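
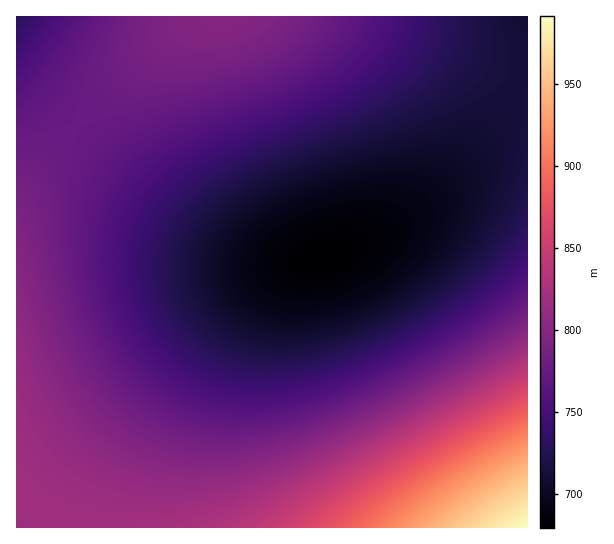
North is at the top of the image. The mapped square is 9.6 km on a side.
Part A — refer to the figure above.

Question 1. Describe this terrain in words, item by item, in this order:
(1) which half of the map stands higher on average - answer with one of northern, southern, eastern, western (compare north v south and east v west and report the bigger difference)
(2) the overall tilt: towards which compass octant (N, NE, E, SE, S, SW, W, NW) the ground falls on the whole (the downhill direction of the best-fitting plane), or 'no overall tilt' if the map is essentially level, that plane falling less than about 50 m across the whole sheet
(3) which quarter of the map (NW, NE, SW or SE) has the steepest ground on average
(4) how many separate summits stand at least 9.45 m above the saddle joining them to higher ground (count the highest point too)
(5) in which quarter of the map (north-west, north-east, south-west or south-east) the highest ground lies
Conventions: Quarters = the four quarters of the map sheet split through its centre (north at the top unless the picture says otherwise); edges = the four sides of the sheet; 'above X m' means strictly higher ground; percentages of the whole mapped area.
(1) Taken as a whole, the southern half is higher than the northern.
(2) The general tilt is down to the north (the land rises towards the south).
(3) Slopes are steepest in the south-east quarter.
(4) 2 summits rise at least 9.45 m above their surroundings.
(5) Look to the south-east quarter for the highest ground.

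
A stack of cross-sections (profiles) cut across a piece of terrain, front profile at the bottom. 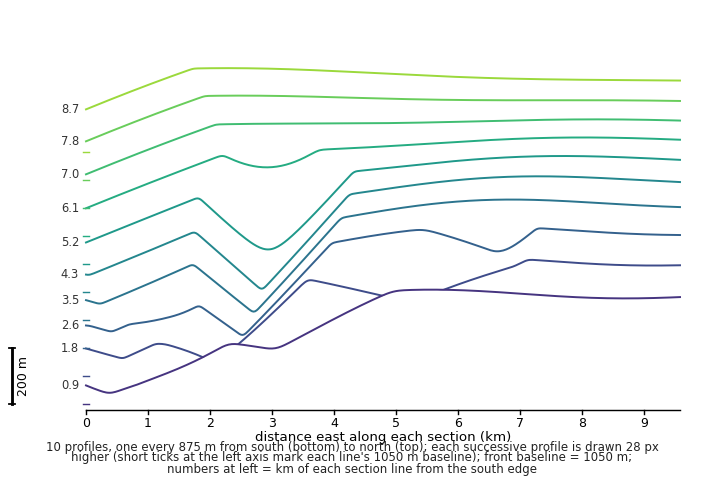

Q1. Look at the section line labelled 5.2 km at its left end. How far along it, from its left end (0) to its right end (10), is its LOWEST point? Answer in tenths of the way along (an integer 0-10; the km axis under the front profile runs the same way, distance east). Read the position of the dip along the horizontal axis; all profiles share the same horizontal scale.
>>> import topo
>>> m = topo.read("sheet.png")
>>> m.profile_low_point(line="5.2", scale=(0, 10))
3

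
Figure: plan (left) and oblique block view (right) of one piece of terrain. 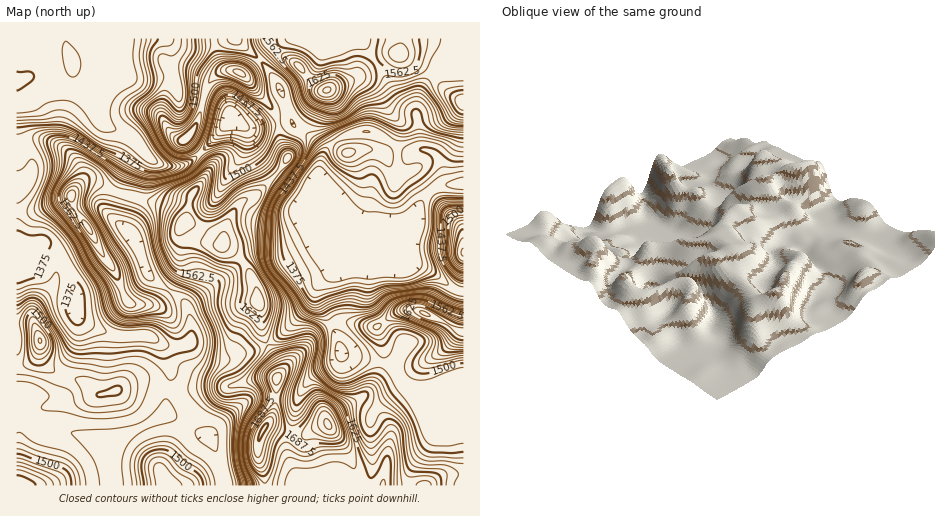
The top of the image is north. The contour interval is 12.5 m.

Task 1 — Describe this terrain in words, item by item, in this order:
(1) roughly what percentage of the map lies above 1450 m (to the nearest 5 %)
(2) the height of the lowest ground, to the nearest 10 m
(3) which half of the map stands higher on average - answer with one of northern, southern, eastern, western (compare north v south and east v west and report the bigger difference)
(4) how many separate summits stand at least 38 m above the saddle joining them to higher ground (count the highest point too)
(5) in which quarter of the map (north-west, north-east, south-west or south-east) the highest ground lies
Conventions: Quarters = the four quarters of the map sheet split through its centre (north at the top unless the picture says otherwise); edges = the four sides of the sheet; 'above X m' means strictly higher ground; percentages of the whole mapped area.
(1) Ground above 1450 m makes up about 65 % of the sheet.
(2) The lowest point is down at roughly 1310 m.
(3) Taken as a whole, the southern half is higher than the northern.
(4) There are 12 summits with 38 m or more of prominence.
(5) The highest point lies in the south-east quarter of the map.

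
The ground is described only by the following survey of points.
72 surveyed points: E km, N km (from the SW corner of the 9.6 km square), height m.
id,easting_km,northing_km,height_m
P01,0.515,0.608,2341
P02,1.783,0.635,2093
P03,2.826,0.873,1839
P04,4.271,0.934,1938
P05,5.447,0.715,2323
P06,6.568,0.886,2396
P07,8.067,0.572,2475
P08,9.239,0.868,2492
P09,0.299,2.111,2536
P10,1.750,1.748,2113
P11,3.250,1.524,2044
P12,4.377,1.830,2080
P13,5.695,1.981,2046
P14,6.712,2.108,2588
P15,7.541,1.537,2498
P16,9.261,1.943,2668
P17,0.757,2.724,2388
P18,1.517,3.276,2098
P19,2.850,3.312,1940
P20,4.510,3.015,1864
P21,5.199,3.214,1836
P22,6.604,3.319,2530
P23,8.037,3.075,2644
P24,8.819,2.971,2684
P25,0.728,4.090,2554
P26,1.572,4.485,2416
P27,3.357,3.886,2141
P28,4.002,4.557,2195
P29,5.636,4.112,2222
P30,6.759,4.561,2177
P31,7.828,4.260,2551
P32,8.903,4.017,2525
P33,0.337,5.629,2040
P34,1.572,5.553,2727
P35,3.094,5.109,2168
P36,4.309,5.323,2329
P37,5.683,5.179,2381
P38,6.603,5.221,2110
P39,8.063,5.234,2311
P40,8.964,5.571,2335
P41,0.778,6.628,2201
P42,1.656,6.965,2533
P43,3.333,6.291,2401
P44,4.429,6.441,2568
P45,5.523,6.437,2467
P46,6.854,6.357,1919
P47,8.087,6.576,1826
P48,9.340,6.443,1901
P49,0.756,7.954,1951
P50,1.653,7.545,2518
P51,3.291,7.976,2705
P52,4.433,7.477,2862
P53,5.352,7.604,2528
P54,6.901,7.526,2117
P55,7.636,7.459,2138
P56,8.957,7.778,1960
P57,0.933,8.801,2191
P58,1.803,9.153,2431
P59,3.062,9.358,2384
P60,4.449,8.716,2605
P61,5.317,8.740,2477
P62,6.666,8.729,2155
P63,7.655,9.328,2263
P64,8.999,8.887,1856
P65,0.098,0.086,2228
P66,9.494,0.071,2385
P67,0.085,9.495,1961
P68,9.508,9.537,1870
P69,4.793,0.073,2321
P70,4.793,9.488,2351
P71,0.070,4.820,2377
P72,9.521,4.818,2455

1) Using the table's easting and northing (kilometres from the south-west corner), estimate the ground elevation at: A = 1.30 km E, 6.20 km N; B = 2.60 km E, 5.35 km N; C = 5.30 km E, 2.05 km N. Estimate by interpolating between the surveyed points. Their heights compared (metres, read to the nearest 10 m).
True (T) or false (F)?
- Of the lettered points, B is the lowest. F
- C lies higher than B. F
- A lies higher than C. T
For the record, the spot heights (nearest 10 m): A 2450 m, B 2310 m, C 1950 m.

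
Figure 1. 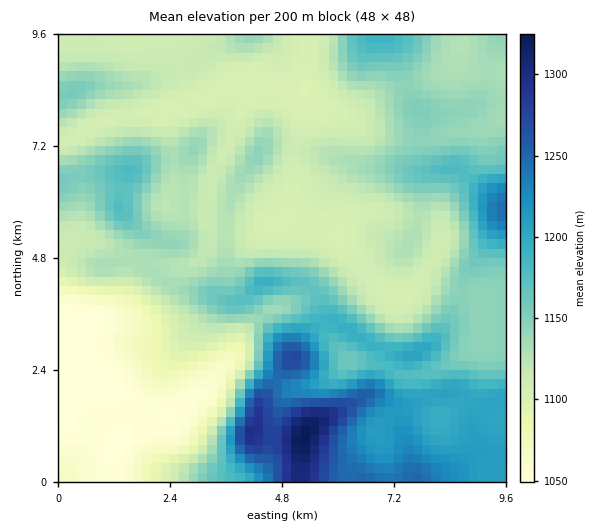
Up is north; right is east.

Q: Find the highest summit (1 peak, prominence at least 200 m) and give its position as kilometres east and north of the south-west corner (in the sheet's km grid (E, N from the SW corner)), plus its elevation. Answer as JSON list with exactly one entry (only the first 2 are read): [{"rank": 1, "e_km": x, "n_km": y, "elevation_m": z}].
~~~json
[{"rank": 1, "e_km": 5.26, "n_km": 0.99, "elevation_m": 1326}]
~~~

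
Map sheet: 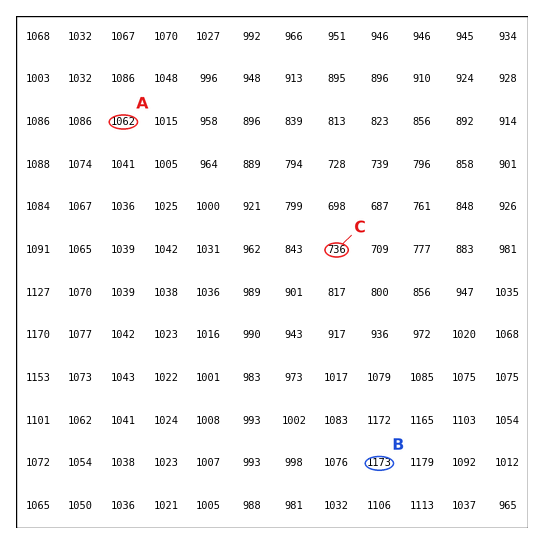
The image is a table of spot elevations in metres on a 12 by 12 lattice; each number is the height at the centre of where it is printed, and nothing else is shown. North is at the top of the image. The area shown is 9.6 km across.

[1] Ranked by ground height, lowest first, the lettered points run C A B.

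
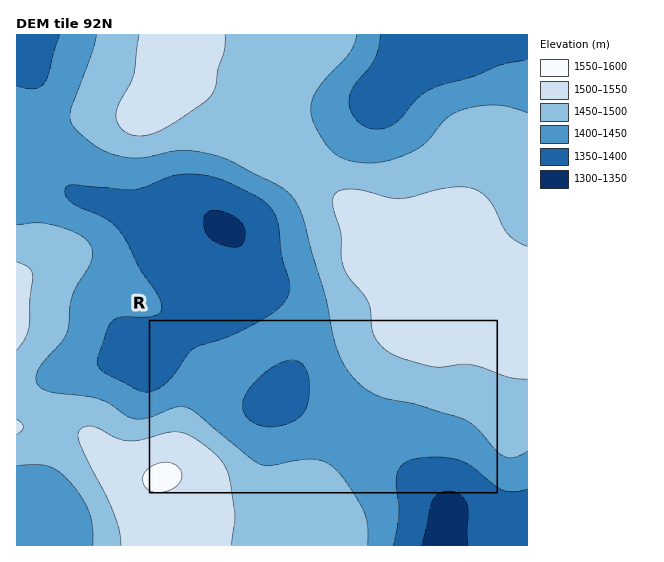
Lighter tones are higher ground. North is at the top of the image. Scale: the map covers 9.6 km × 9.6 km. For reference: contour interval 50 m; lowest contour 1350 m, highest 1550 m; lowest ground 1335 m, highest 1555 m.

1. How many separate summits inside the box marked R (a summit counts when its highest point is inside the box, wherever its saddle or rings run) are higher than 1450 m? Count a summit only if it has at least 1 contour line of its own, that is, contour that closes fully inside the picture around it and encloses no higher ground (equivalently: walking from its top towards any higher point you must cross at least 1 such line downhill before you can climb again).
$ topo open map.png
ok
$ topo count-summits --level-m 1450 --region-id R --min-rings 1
1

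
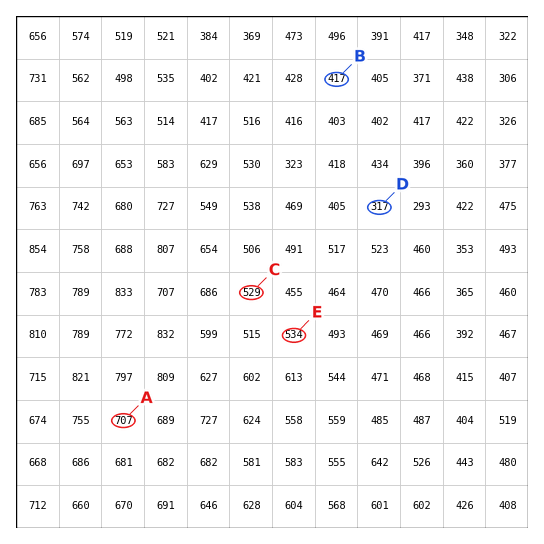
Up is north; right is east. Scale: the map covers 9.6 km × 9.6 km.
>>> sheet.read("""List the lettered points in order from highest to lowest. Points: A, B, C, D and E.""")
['A', 'E', 'C', 'B', 'D']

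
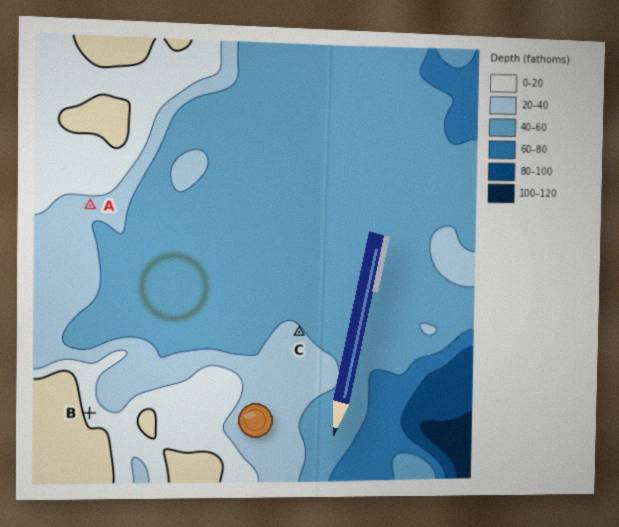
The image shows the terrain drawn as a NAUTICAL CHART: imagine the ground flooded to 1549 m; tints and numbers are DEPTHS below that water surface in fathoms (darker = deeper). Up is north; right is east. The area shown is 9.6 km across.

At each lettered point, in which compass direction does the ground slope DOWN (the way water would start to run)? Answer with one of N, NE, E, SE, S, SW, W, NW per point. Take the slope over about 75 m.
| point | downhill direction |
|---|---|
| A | S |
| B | NE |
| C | NE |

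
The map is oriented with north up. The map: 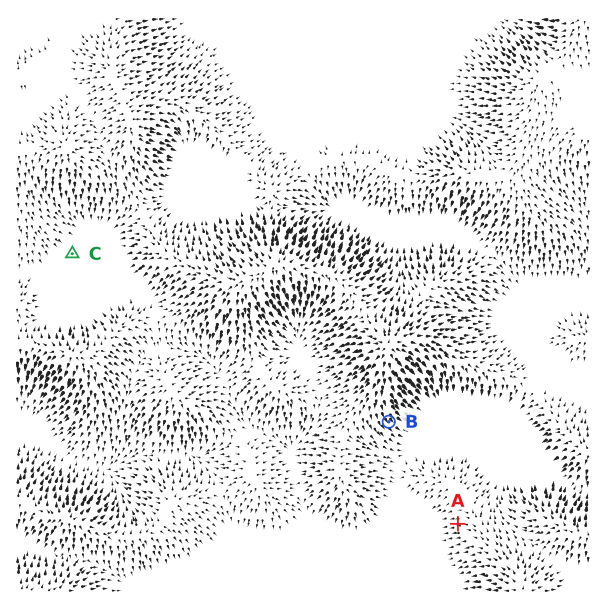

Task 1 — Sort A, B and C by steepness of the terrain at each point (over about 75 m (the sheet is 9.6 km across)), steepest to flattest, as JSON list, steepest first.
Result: ["B", "A", "C"]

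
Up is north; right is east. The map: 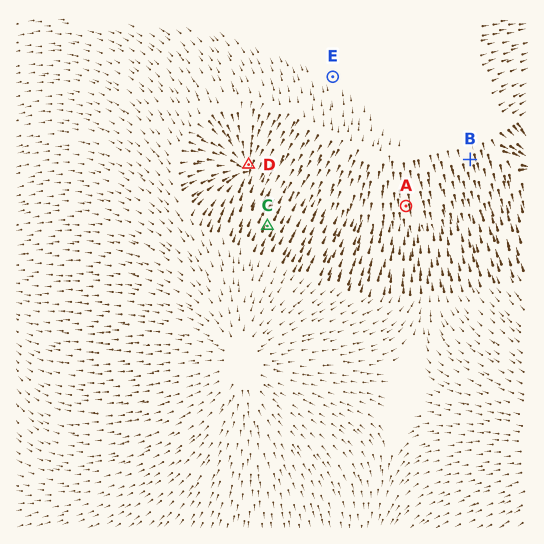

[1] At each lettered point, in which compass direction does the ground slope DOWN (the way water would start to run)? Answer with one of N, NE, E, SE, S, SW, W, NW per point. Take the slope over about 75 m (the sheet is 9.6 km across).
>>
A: S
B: S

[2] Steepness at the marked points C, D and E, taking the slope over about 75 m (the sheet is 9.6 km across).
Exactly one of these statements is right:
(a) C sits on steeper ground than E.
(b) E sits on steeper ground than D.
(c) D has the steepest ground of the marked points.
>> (a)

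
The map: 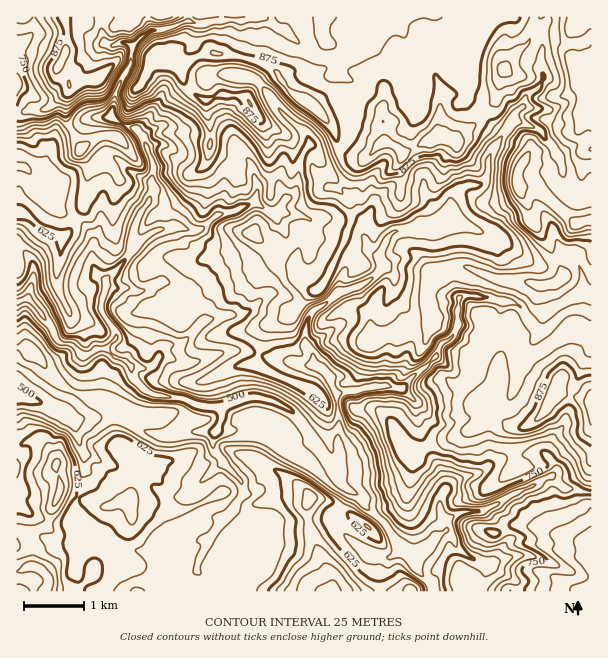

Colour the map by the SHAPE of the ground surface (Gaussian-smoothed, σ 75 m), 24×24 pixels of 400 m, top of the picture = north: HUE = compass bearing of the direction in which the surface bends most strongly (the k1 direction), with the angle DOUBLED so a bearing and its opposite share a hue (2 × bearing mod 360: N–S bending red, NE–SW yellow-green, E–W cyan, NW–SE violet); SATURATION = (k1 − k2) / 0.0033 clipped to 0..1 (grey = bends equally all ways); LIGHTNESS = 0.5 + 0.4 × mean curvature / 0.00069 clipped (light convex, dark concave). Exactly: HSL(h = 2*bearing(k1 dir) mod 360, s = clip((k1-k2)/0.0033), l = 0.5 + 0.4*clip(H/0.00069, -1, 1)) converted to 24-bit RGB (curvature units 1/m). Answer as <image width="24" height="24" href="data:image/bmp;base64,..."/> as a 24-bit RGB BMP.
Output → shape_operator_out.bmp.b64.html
<image width="24" height="24" href="data:image/bmp;base64,Qk32BgAAAAAAADYAAAAoAAAAGAAAABgAAAABABgAAAAAAMAGAAATCwAAEwsAAAAAAAAAAAAAhnSav86jVUVymYd4aXVoeoZ3d4R5fW2GgnJwcYN8UnSEsaC1ppupusy/alyacoWs3qG2Rydmv8exTmyKvXC1kKW7hqCsk1xatLNxnW1kS09xnH2FnHttan54hoV4YHKAnIuSgYWEXm1xVmxTr8GRkHNiTzE0TYs9TzAnYI6Hnz49XUsrJlQqiHczk3tKjaKdioavpploVVFobFNRq52MYYJzcX1uhohxVoJ/m4mQb3B3WlpxqcOIUzFKz+zmcBZor7uKL1pRb2DH3dzvg3HIk7C0i5ygipKZXkBa59DALkVanaG0jaOdmY+jcHuPm3+gcJJdT4WRlGuTcXCetNSqh8nXUhQ5pVR+ytS0LTBap7AiJC0GKG4ksqO4hIybiIqhclN+0NetPWKNh3B/mI2Jim9vfoFxTnFfp8S3WiVVbpBpv+PZyrt0LBQfUjhkr6aQ2MqzKDE8LF0z6czk2GTUDi4JTD8ghU8xU4Jy6u3eOit1kWZiiJt6nLTBuKjOsLvKSx5kyuHmn9PIZ0YycEFJYlFsRjpNsK6IztS/lkqegKKVQnNMjZhfu32gRjBimbKEoLTEttu/TB1XirSvs8qTUjcsQkstoo5GJlNgfXZFcFFJgpl5cjY9Wy5RSGBgv9+9Zn2clnawy7PKjHait4PCuHZrLVtcwqSmlIxJOx8ZYEtBa5hdfricprLSrpzPijIkKlIWjrFzol5YLREYv9KkIULd2eTy3u3tWjVzfUpJoKGFip+CXX+DypnCkGi8XKx0YUpGjrWbh7LBia6ddJ1dTBMnuiAxyL/ovKbJTkwmc1gxwOXo0u3kRBE1JCkKKCMLURBKudLZgqWPl4iBX3aDVWRv5c/NW5+zgqqvvODVKjBMvrt1QBktS49Fgo1XZWs8s1t+upzSg8awbnZCJA8WcklEvrGedpamOcMwBywVt5CGg4l/j5B1VXh4sL6PU01z0+XZLQkluXQxOJtPizNumZNqV3dPYp+zmoG5pmKnpHh1aqNWOymAmLzJ39vlmY+4lYO3HeLQKZ2GoZOGlpCFVnV2f4RliGltslY/NAwr3e/cQhpvzdvlmZa0oKu0VWCOXmw/UG4+tpCz58zSCE9LpIvOm7N/ZWl8kWuN49/QDx5JxtvOrnGVejtLVXlTdnhhCSUq4fDXYIpaJzhhl3xWgoxPgm5nf2lwgHWPp5SiRmxRnmdY9NfmBywPPnUhq22znXF7uJuAIB1VaVkfoz15psPLtJSxXnp/SCqU6uvDUW9aZTVSL5GD0bnLfYObiIWdcXaCj4+Af3GRjq6ch2SHu3/JjMu7Hxk7f6aLu7PQu73ZpsLTaVqmfEJLtLN3llSOcj9hn9GksoefS058NKyASog/l4eph2KboWiOs5OIj7yummWNXmV0s52RjVlVNXVsd6t8YmRQf31UWkM9Mh4hrqJEmTs8Xms6pNXVaHyStm6AWISStq9aPFWpYkkwf4E3Hn01gsVtj0FTkF1XaVRAk4RYT1x5vm+FPmwzR2lFbU1UgU5cV0V+2+3VNUuT19jum4lyZ1hrr4iDdGCIzr6zFCc0gj5Ko7qGcWiiN4lBwYNNKjVQ0rW+g7K2f1Jua5ZVkJjCnlNhMmBWZVKi0ZK0lcmzfKakb2JSgGNQcU9hf4k8b5+NunhdDQ9YttbP4snWWZaUi1KaqLFSQ2F9ebJ4qkpvv3l5yJBjTWUwmGdNaIVNEDtA5ujPoph3U0hwmnxnZ4dTJjBD6+/ccEKq1/TjHQcsg6pfqItiqsZ9MhowyNCZWa2VHxAjmdKXwJW9jr7P0qfklZ3T3+fsHTlFO4Zv7uLdTyBIi7CB16bEMGpJOJkfLV4Zcw8DFDQken1LfHpCiEw1T3Kd1/ToRRAwWMqDdbiiWGN0usGaNkhSvbOQmm+Xxo2rCygepDAvhIi2spmhwHSM0n642py4Sbw/flD/Qay0X1mWyenitane1/TvKwgirOjdwODcdF98XXN5sqiFWFBjpbF5UlRnpnCDuHBtEz4yamG0nqiBNDJrzOHQjqXF89jpACgz+NPaabvGZX1IPEEbJhoNcLTekMGrg2Bpe2p9d4OMno6Bb2d3g597Z1tufluP39TPQWiYWjo7q7mZQG1zu6KDs7eGNF8oHgAz5fPXuq7Mln7A3N3toLPTdJ+FeltdfVtXbINubXltjIJ9fnWIkJODa254WIiQwKCbfVGOY6WdmJpqVnuLf59Ysp97fUya6MfgAjEFMF0JQj0SamUoaWY4glVQfFdlkJmLhHyEdXt8dn9zfIhyhHh0f3eAV3JodHlUqWRuWGCInqeC"/>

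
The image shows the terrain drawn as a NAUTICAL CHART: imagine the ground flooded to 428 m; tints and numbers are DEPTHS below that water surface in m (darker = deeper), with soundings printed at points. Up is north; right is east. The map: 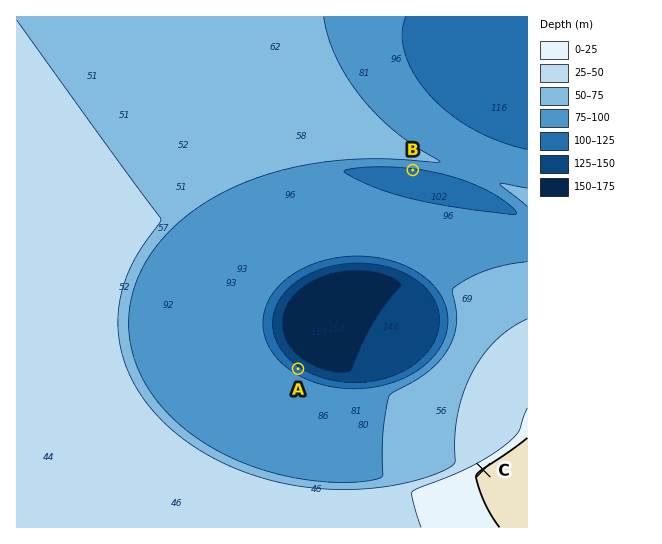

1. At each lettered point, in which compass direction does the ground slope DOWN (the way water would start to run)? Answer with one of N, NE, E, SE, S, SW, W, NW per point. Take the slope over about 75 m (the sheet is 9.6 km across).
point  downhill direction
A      NE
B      S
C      NW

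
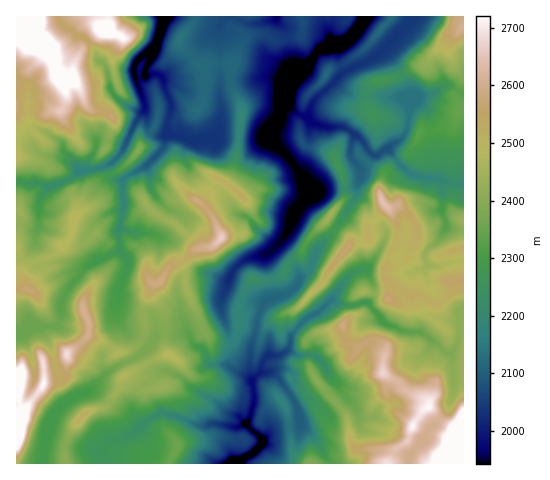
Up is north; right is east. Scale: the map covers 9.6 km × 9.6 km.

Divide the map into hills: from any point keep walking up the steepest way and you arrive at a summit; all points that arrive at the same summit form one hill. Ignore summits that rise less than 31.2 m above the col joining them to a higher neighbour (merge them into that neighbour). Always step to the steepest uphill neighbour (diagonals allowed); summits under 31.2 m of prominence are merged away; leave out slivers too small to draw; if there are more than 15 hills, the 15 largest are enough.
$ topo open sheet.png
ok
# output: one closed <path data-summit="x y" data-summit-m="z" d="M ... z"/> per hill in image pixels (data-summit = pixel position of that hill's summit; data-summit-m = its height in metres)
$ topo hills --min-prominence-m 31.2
<path data-summit="463 430" data-summit-m="2914" d="M277 16l-111 0-10 30-17 12-5 9 0 7 12 32-2 5 4 16 11 8 9-1 13 2 9 5 21-4 8-7 2-15-1-33 3-3 51-1 8 4-1 34-9 14-3 9 25 26 3 0 9-15 5-27-5-7-12-4-3-4 0-17 9-17-6-3-5-16-2-22-10-12z"/><path data-summit="33 22" data-summit-m="2855" d="M59 16l-43 1 0 164 10 3 13-1 13 3 19-8 7-7 14-1 16-5 14-13 13-29 7-10-20-11-9-8-7-27-8-7-5-13-8-9-10-3-4-5-5-2-6-6z"/><path data-summit="463 26" data-summit-m="2608" d="M463 16l-51 0-3 6-23 25-1 3 11 13 10 18 3 10 0 11-5-4-51-4-11-4-8-8-22 21-4 12 2 7 10 4 22 1 6 2 13 10 11 16 4 1 12-7 11 15 13 11 27 3 3 4 21 1z"/><path data-summit="221 238" data-summit-m="2668" d="M168 134l-3 3-2 11-19 20-17 8-5 5 2 23-4 24 10 4 21 1 23 11 13 24 24 6-17 3-8-1-8 4-1 13 4 18 9 25 2-3 11-1 20-12-2-22 13-29 9-8 21-6 13-10-18-13-13-15-8-3-21-26-15-9-12-11-6-13 5-15-8-4z"/><path data-summit="84 414" data-summit-m="2526" d="M169 372l-9 1-20 16-7 22 8 15 20-13 17 3 21 10 15-3 25 4 7-3-8-8-13-4-10-11-25-13-10-12z"/><path data-summit="383 202" data-summit-m="2650" d="M388 149l-12 7-8-5-12 11 4 6 0 12-3 8 2 7 7 6 6 16 14 12 0 9-7 14 18 7 9 14 6 0 12-4 4-4-4-9 2-4 11-10 9-15-4-13 2-15-2-6 1-11-4-4-11 0-18-4-11-10z"/><path data-summit="241 195" data-summit-m="2534" d="M269 136l-5 2-43 0-8-2-18 5-6-1-5 15 6 13 7 8 20 12 21 26 8 3 13 15 18 13 10-11 9-24 8-10 0-14-2-10-8-12-22-21z"/><path data-summit="348 248" data-summit-m="2570" d="M357 189l0 6-14 23-26 32-7 20-10 9-3 6-7 7-23 8-5 5-11 42 1 34 9-10 2-10 6-5 10 0 5-3 6-9 1-9 9-10 8-8 12-6 31-37 6-4 10-1 17-25 3-10-1-5-14-12-6-16-7-6z"/><path data-summit="67 354" data-summit-m="2690" d="M120 250l-32 16-23 28-3 8 0 13-5 11-17 1 12 22 10 37 7 13 20-9 17-16-5-14 15-23-1-11 3-8 1-28 9-24 0-6z"/><path data-summit="29 291" data-summit-m="2578" d="M22 182l-6 0 0 151 2 1 6-1 9-7 23 0 6-11 1-16 8-14 10-12-22-11-18 5-6-4-3-13 7-22 0-27 4-8 6-6-10-4-13 1z"/><path data-summit="160 281" data-summit-m="2592" d="M122 228l-3 1 1 21 8 10 0 6-9 24 0 32 8 10 11 5 12 9 9-12 19 2 10-3-11-40 1-13 8-4 8 1 17-3-24-6-13-24-23-11-21-1z"/><path data-summit="75 217" data-summit-m="2495" d="M108 165l-16 5-14 1-7 7-22 8-6 7-4 8 0 27-7 22 3 13 4 4 20-5 9 4 5 4 9 2 16-12-6-7-7-15 6-10 10-10 9-6 12-2 2-6-2-23-12-5z"/><path data-summit="428 406" data-summit-m="2716" d="M432 340l-3 9-13 13-8 15-16 14 2 11-15 6-5 9-15 1 0 7 3 4 20 6 3 12 4 4 21 4 39-48 5-15-2-36-1-3-5 0z"/><path data-summit="178 446" data-summit-m="2357" d="M164 413l-14 5-21 18-23 6-7 9 5 11 1 2 132 0 5-5-4-25 0-7-24-4-15 3-21-10z"/><path data-summit="17 434" data-summit-m="2813" d="M223 316l-1 4-1-1-18 13-11 1-2 4 5 9 9 4 5 14 18 1 24 15 0-30-15-7-6-7z"/>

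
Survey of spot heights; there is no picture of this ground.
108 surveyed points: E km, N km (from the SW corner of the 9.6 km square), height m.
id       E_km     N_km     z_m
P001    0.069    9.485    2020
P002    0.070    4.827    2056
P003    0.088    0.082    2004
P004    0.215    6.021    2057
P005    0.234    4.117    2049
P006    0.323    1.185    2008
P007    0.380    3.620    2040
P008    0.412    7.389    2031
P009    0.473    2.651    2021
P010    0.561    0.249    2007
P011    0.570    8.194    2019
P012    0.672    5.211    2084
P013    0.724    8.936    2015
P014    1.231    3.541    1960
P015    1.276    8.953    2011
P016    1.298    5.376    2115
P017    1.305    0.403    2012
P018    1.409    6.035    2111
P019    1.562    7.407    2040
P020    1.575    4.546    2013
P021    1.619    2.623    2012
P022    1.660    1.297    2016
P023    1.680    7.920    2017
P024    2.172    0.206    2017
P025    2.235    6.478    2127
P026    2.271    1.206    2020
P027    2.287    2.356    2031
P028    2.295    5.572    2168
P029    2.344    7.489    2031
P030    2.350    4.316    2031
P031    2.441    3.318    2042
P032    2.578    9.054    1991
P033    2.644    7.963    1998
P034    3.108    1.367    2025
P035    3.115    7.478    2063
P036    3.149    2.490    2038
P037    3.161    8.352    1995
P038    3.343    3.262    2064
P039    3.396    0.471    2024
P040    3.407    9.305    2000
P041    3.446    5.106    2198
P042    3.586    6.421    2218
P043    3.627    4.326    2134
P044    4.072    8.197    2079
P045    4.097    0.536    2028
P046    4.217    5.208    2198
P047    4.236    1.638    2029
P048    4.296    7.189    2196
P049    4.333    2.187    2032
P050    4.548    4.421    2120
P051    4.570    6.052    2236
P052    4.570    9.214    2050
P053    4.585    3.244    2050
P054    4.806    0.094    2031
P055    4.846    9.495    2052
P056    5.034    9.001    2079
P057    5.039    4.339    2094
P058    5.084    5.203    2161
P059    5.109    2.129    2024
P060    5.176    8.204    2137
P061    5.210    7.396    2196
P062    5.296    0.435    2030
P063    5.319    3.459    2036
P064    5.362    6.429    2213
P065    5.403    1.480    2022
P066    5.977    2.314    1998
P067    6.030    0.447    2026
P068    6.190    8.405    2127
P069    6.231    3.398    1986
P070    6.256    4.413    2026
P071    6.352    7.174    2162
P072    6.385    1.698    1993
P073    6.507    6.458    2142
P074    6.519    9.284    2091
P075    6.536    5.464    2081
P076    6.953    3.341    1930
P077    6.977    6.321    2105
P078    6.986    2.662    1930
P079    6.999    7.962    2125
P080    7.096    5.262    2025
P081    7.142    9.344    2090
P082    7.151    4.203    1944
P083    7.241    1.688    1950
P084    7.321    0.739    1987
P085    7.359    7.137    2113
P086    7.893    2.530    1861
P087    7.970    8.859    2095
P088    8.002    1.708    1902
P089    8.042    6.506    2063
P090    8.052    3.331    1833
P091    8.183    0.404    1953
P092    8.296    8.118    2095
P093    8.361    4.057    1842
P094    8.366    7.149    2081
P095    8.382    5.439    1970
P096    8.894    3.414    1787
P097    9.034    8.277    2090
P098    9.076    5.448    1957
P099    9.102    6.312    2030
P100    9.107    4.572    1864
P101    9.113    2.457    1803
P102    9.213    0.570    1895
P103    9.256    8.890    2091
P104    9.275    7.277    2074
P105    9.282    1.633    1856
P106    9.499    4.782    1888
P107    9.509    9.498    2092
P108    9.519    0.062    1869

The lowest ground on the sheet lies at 1780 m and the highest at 2245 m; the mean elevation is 2040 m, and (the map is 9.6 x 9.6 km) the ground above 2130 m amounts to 13.6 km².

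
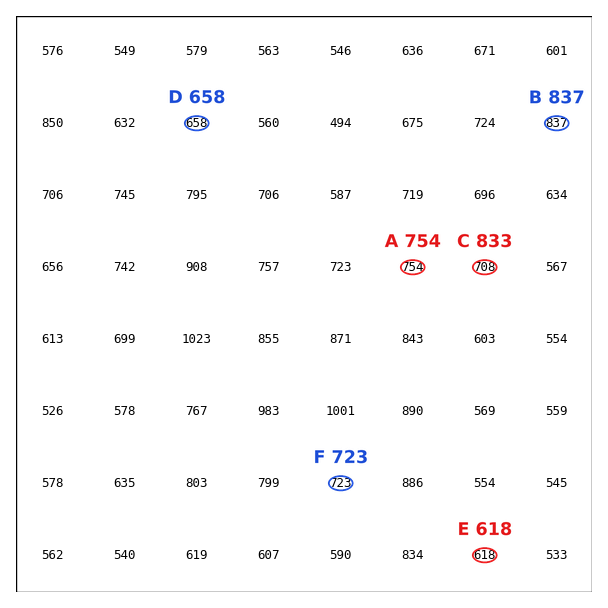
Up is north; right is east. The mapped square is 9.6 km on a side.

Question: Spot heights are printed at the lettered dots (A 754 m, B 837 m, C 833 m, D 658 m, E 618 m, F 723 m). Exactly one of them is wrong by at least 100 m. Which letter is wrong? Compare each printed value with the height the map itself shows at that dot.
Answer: C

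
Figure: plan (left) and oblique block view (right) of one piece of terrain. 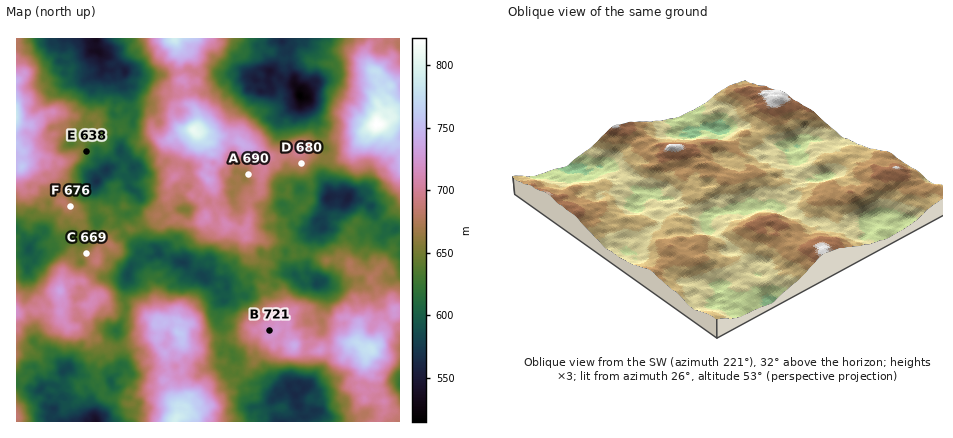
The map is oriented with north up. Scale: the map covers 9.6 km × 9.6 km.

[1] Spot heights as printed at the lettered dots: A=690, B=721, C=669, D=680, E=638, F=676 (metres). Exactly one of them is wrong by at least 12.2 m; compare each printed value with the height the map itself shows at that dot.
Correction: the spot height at A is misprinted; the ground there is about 675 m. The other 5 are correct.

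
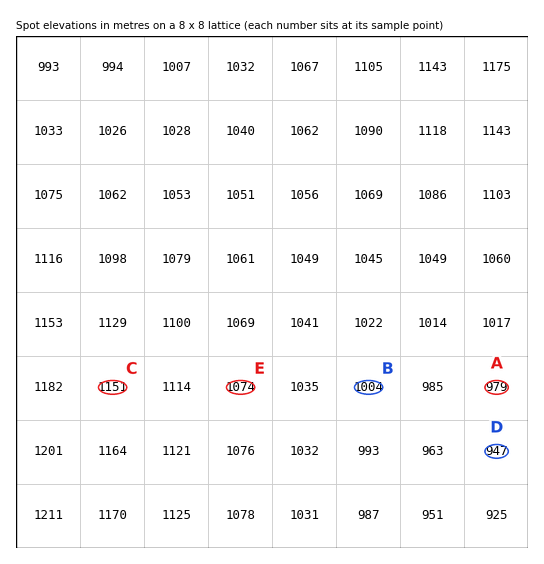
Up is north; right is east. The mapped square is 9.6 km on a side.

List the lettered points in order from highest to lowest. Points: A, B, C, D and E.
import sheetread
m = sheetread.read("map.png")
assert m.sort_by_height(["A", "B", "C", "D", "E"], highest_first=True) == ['C', 'E', 'B', 'A', 'D']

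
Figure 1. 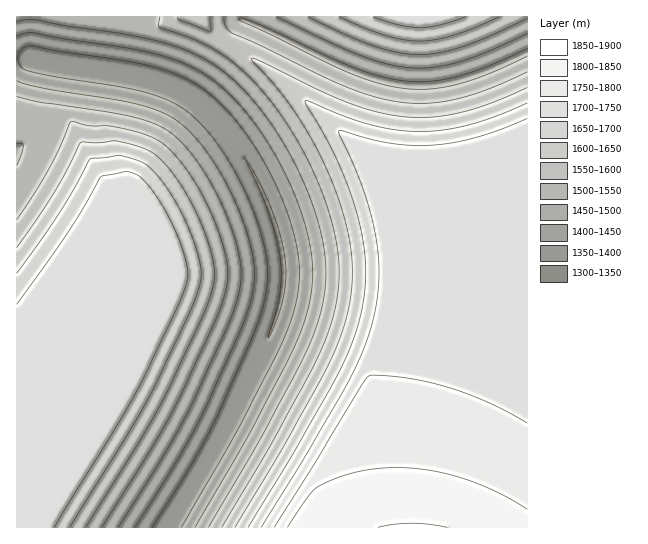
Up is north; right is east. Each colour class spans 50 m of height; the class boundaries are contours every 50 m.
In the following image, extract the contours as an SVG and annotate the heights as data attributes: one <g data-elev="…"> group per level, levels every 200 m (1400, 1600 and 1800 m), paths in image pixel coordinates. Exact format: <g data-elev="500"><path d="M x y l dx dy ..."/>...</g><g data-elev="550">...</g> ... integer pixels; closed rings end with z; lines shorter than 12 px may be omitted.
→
<g data-elev="1400"><path d="M152 527l33-52 23-41 48-107 8-24 3-21 0-20-4-23-13-36-17-36-21-30-22-23-20-13-27-9-26-6-66-10-25-6-6-4-2-8 3-8 6-4 6 0 113 19 29 9 24 12 26 23 26 32 22 38 17 42 7 28 2 24-2 25-7 25-13 31-37 71-59 102"/></g><g data-elev="1600"><path d="M86 527l69-113 44-89 9-23 5-17 2-14-3-16-8-24-10-24-13-22-14-18-10-11-8-5-16-6-19-4-16 2-16-1-2 1-26 50-37 55"/><path d="M527 87l-36 16-30 9-30 5-28 0-26-5-30-10-30-13-55-27-11-4 27 31 16 21 16 27 15 29 13 31 8 29 5 27 1 25-1 20-5 20-6 20-9 21-46 86-50 82"/><path d="M177 17l4 3 29 11 1-1-1-13"/><path d="M308 17l39 18 27 11 24 6 21 3 20-2 24-7 27-10 37-18"/></g><g data-elev="1800"><path d="M527 509l-36-20-36-13-37-7-36-1-33 6-31 13-11 11-20 29"/></g>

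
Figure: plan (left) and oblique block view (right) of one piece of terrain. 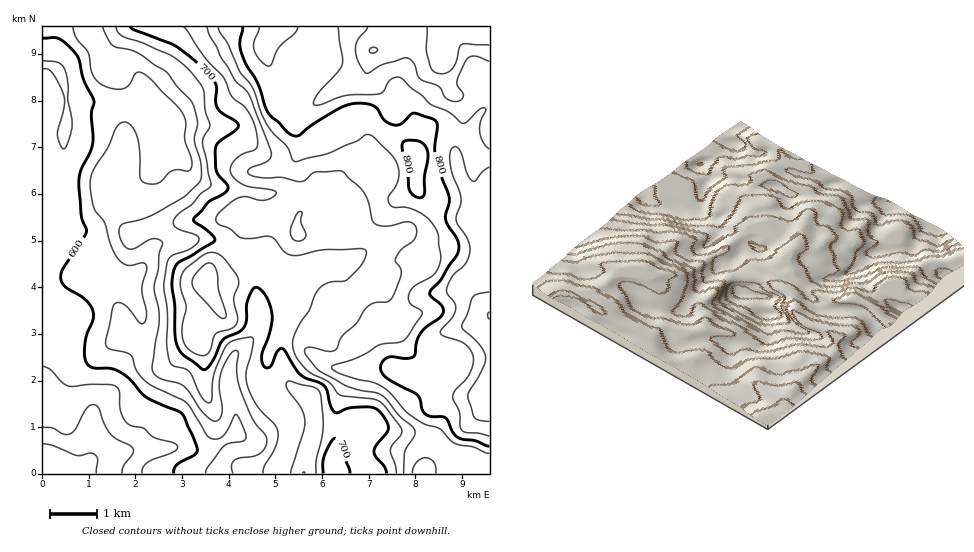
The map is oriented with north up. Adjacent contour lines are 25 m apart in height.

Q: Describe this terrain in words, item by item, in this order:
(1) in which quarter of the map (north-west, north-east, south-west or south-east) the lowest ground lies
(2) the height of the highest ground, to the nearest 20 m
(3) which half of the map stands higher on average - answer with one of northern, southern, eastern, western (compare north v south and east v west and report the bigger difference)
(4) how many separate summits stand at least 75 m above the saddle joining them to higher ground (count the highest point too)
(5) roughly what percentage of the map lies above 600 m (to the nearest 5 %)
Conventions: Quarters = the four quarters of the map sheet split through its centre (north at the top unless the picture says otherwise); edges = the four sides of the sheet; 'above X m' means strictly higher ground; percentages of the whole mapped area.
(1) Look to the south-west quarter for the lowest ground.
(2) The highest ground is at about 900 m.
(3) On average the eastern half of the map is the higher ground.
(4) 1 summit rises at least 75 m above its surroundings.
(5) About 85 % of the map lies above 600 m.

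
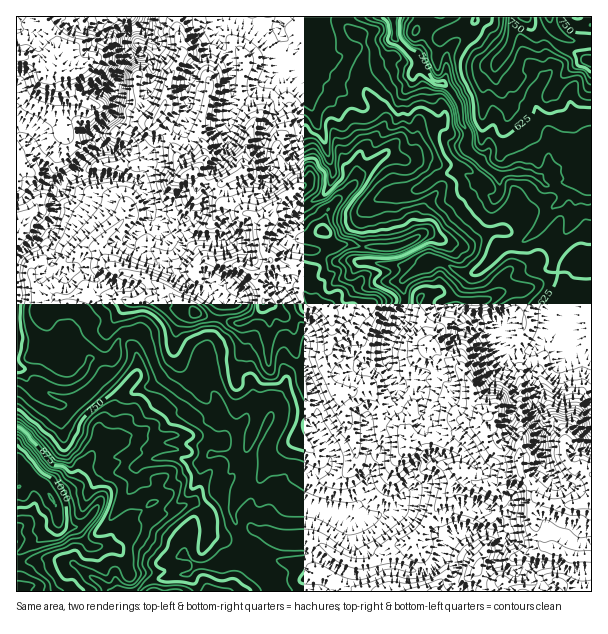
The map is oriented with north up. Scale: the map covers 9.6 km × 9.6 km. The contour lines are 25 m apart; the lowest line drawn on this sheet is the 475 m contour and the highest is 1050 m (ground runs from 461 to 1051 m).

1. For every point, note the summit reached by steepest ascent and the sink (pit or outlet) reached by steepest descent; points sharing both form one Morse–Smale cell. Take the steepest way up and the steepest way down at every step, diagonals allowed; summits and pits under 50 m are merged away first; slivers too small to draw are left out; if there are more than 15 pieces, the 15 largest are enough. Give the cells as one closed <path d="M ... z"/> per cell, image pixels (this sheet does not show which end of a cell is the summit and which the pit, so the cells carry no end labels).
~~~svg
<path d="M567 193l-3 0-2 7-12 10-16 24-12 8-19 4-27 26-14 0-19-10-8 0-6 6-10 2-9 4-7 7 1 22-18 41 4 27 7 16 0 8-6 12-7 7-10 1-7 5 3 57-10 26-7 7-9 6-6 0-8-5-33-9-23-11 9-12 10-9 13 0 8 4 10-2 6-7 1-7-13-27-7-5-9-5-21-5-9 0-2 3-14 25-6 18-4 3 0 17-12 24 0 12 12 30 0 9 20 21 6 14 320-1 0-234-17-5-4-5-3-9 0-23 4-18-8-9-2-10-9-11 6-24 15-27 3-18z"/><path d="M395 37l-5 3-9 0-17 5 2 8-5 13 0 12 6 15 17 20 1 10-24 29-5 15-1 16-29 29-2 18 12 16-7 4-5 5-4 8-9 8-11-5-19-1-9-5-17 14-4 0-17-9-21-5-10 0-7 6 16 16-4 12 12 8-4 27-10 19 0 36 11 15 0 9-5 5 0 3 13 5 9 7 3 0 6-6 9 0 14 5 6-11 30 5 13 7 15 24 1 9-3 7-8 6-27-4-10 9-9 12 23 11 24 6 17 8 6 0 16-13 10-26-3-57 7-5 10-1 7-7 6-12 0-8-7-16-4-27 18-41-1-22 7-7 9-4 10-2 6-6 8 0 19 10 14 0 24-24-4-9-4-20 0-12 4-9-8-4-12-11 0-4 6-8 2-6-18-18 2-16-6-9-2-17-3-6-13-15-10-2-16-16-2-7z"/><path d="M66 296l-9 0-11 10 0 17 8 25 12 14 14 24 23 22 1 6-6 15 2 12-9 15-11 11-6 16-21 15-14-16-9-4-10-14-4 0 0 99 5 1 18-5 30 3 30 20 11 10 160 0 1-5-5-9-22-24 2-6-12-30 0-12 12-24 0-17 4-3 6-18 9-16-13-6-9 0-6 6-3 0-9-7-12-5-3-4-28-18-22-19-15-36-8-7-12 2-7 7-3 13-4 4-21 2-22-30z"/><path d="M282 36l-4 20 0 15-3 5-18 9-24-1-1 23-4 5-24-2-4 10 4 41-11 12 8 8 20 3 3 20 4 0 14 8 9 2 9 7 2 27 11 14 8 3 19 1 11 5 9-8 4-8 12-9-12-16 2-18 29-29 5-28 24-29 1-9-5-9-13-15-6-15 0-12 5-13-3-7-10 3-17 9-15 0-13-4-9 0z"/><path d="M122 16l-78 0-1 5 13 20 2 27-10 4-22-16-10 1 1 145 6-2 18-13 15-5 6 2 30-30 10-7-6-13 19-21 0-26 5-9 0-6 10-16-4-12 2-12-4-5z"/><path d="M50 222l-7 5-5 10-22 21 0 204 9 8 5 8 9 4 14 16 21-15 6-16 17-20 3-6-2-12 6-16-6-11-18-16-14-24-10-9-6-12-6-26 2-9 8-8 13-2-1-18-14-15 2-15-2-23z"/><path d="M549 16l-63 0-4 8-9 10-15 6-12 14 0 21-2 8 7 7 9 15 2 17 6 9-2 16 31 28 15-3 16 0 14 4 6-6 0-18 4-12-16-30-2-14 2-7 16-20 0-4-6-12 0-6 8-14z"/><path d="M114 175l-42 0-10 8-1 9-7 9 1 12-5 8 4 27-2 15 14 15 0 16 6 2 17-6 13 6 18 2 11 4 21-2 18 7 13-3 8 4 1-8 4-10-50-32-14-13-2-6 21-23 0-9-7-19-6-6z"/><path d="M198 290l-6 10 2 12-11-8-13 3-18-7-21 2-11-4-12 0-22-8-19 7 1 33 22 30 21-2 4-4 3-13 7-7 15 0 10 14 2 12 8 15 22 19 30 20 5-6 0-9-11-15 0-36 10-19 4-27-10-7z"/><path d="M167 133l-18 19-6 4-11-3 6 6 2 9 0 8-4 6 8 6 4 9 3 19 12 23 32 26 8-5 10 0 26 6 12 8 4 0 9-6 7-8-9-12-2-27-9-7-9-2-8-6-10-2-3-20-15-2-12-8-9 0z"/><path d="M591 16l-41 1 4 16-8 14 0 6 6 12 0 4-16 20-2 7 2 14 16 30-4 12 0 18-8 7 1 3 22 13 24 7 5-2z"/><path d="M342 16l-117 0-5 5-4 17-18 27 0 3 8 7 4 6-5 27 10 4 13 0 4-5 1-23 24 1 18-9 3-5 0-15 4-20 17 18 9 0 13 4 15 0 17-9 10-3-3-11-9-4-7-7z"/><path d="M174 16l-30 1-4 10 12 15-6 12-4 2 9 4 1 17-9 19-8 2-20-2 1 8-2 12-18 18 6 14 11 3 10-3 15 8 5 0 6-4 9-12 10-8-12-13 8-14 5-27 13-24z"/><path d="M485 166l-9 13 0 4 12 11 8 4-4 9 0 12 4 20 5 8 21-5 16-12 12-20 12-10 2-6-4-4-15-6-6-8-6-2-21-2-15 3z"/><path d="M579 198l-3 2-4 21-16 30-3 16 7 8 4 13 8 9-4 18 0 23 3 9 4 5 16 4 1-156-5 0z"/>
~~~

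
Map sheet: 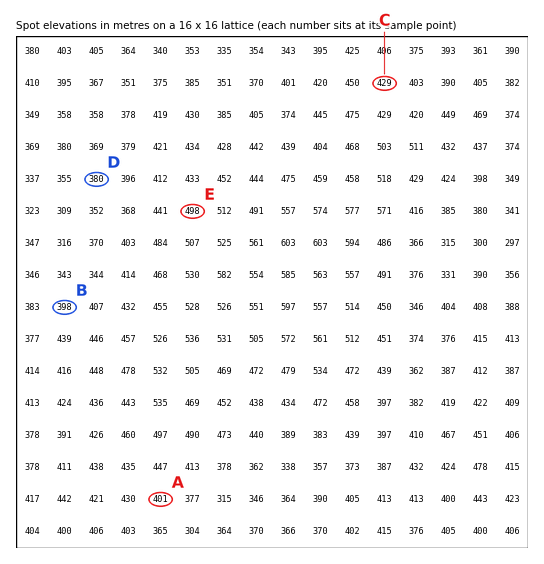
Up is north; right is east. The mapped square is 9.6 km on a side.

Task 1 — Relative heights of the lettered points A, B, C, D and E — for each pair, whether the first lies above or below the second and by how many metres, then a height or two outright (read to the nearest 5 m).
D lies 120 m below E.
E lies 100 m above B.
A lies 100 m below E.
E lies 70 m above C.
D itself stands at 380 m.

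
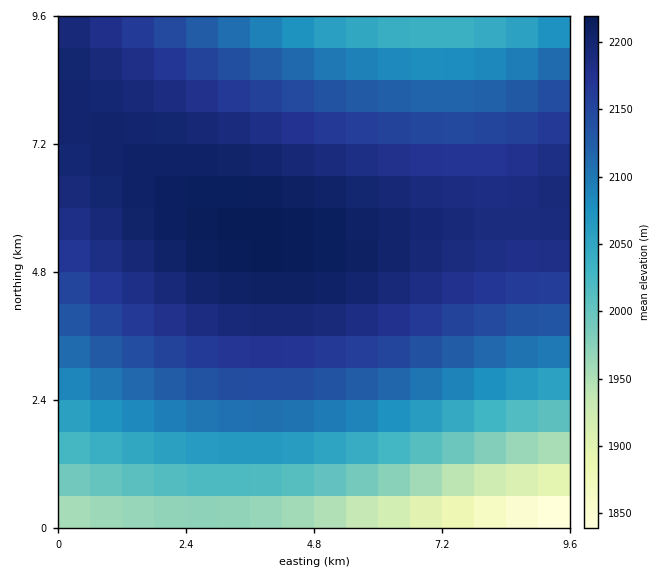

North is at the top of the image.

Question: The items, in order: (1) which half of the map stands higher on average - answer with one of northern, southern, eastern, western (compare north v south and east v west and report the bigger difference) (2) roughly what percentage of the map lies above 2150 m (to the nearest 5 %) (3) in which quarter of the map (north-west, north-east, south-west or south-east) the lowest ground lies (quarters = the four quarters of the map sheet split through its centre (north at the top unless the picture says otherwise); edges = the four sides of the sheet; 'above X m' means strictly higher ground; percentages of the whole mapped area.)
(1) On average the northern half of the map is the higher ground.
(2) Ground above 2150 m makes up about 50 % of the sheet.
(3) The lowest point lies in the south-east quarter of the map.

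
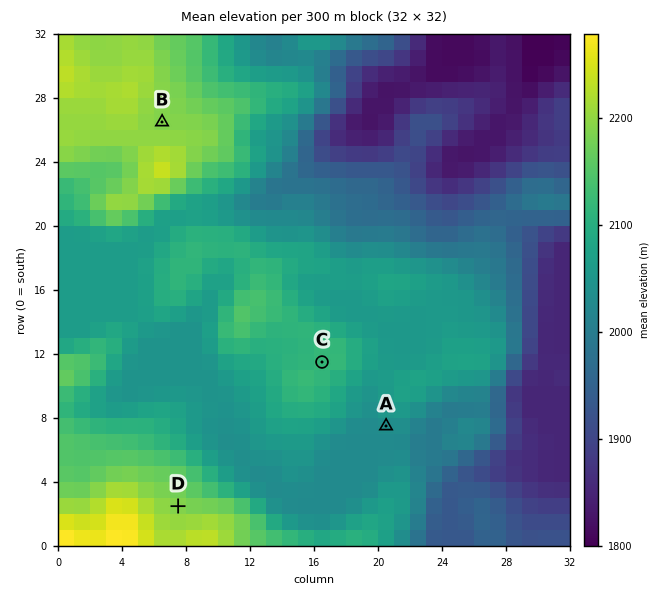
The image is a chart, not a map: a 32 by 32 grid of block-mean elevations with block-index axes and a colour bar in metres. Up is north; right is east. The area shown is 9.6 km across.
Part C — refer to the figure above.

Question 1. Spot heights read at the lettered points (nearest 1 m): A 2037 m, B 2190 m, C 2119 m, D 2190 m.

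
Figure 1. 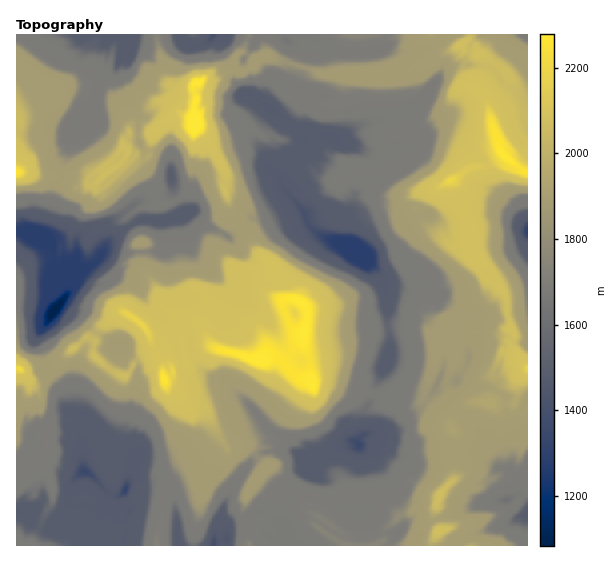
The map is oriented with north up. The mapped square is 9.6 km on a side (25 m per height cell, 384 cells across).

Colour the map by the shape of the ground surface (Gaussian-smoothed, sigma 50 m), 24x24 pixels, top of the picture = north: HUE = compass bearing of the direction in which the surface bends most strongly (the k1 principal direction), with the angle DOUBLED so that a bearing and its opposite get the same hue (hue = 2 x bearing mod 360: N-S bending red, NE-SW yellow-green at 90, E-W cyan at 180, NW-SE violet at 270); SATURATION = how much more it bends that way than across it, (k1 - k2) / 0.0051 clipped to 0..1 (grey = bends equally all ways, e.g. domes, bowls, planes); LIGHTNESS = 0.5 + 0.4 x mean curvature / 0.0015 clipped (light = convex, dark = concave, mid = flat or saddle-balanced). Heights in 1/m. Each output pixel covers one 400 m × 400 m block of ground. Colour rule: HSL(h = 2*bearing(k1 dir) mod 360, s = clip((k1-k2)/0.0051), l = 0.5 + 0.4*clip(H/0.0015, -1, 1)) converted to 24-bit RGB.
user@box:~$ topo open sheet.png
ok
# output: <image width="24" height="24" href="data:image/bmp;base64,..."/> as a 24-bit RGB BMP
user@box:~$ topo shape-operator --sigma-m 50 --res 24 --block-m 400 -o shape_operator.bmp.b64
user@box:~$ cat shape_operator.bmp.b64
<image width="24" height="24" href="data:image/bmp;base64,Qk32BgAAAAAAADYAAAAoAAAAGAAAABgAAAABABgAAAAAAMAGAAATCwAAEwsAAAAAAAAAAAAAZNvWdUIjeEhKeoF3h32BIzJX7+bEKgBX+PbTCCI1sOFMiWl/fXqLhWh+X8ikYLWldFWaG6+F1Vk867P/Atz2q8ISEsASjCrGPTUW8KgvY3l9goB8fYGJM0Nq4syYPACe99ihBAsvzPJdV3ZqeniAb5qPooJgfXFzeH18VGbLPy7w6vsAdJUODeWI1i/5n6IEqFjkXv9eJzp0f4awzdc8KA2F18g/TiZw7fDRCDC7rID+ILpyZX1ymcPPpGrQmYuoi4WkcYR9KaK1+KBt7iS32UZjHmgwymNvfXmM39SbEVZ1cQoZq6qLRmeg2j6Bpi+3j6mH1qG3ADMn+9DaifLNNQ8pHHgatdJBNJMr1WK8NF5mzqk46ZlLuHV1SxOgV3w1LG101NanOSl1d4mbh4N9dWJuUA1uttaZgHh6qK1gxonTBuZg1hgXTT4URno+TqQ5pDV0HUROxzBgw9KKg4R2h3t7wobK6pvQezgavNd5LClifGNxljQwLGW+GH2iyaIrg6QwVuGQlcCMUhJK21Yo6mm2Qds+ZBslNX4dMBMcG8PkrdKbeZ+sf3eBg4F1pZ+G1TuSm/N4Jg0jfyZ32tBCax+CRCHLq+PJp828TjOns1kbYA+8jC014qQ6m9RuJmrIXmrUl8TSLzizqcd2jW6BnGu2cJe0n6tDffeitw3NJmeLgh2i56JsF6XY7nCjSdmyuc2MOyRFlx9nsnEaLHPOz/LZjpjoIGCVUcm1uWrNL09758srvKFDlndVhCtY25+Axsn6vl/d1yzvY8z5WP/2tAC5hvCQujV/vT5lexggXpvftdrrdtDVo8Nnxkx+gUXIbbslCR0quTFp56yBWLqDRHqGji7Rh+e9CSobRSuY9tH6/8GLJRoOfX4bdMRfiIR4Pk2np/f/JHOn0ZmDpziaz9yrPK+n0mNdminFBw0yMcGUxtaUjXx+aH+QKkShyPWMjUtsAzAqnHpF2iBU9K/xs/31qkeuh3mGc4x0f3NzeH6CYnozmNYv57FyizSzi8o0LYqlIQmiPXyxreHor4emgHeAJ0WQ8fzCyj+RLQeQAjEqdrfOzfDp3CCX22zKk4Wwf4R8goOYfnl7NzeI0+j4uvLcc2DW55jqQqDlCggr08KdN1kyxWEufElujelcvOh153d7JylXQYWkLpZaphU00H1WJ9MiIp5f5dlJogdrpKGDbYRqV4QxcOGsfJbMfnXHvhrCXxhbsNKNWzVXo9U7tmUj0/Xalyza5Hm9XyWBejMyKIYIHU9C/+c0HKUQocAwySWVPtqiZBS72PPyoNzUhUg/n5wtWhwWJwwW1uqCdS0zshrGTt2gseG8ZdsuHEORKBELOR8XWyrs3cGECWNi0PvurJD1sZzWJ8zVuBEARtQjgOAZgVsckUQiVwgJrBxgGyqv58BEid3RanrdwIaJz86hP8t5G41ZHSqKS7bhnhNW6sR1FZgqYLoAlXAAFi8ENAgE6uKJd7pmVN5xdy6AhiV3irmrc1M+MmesXd92gXBWLCELlsV2yNSdnyFGkBBoXbQoHLvlUXXl7dSPyYmiFFg2cL1esjv/GxfB+/+8ZuelVSJkhkxyalqe0SxyaYfTdMa4Wqrgyon4qrLteKVKxKmEcxoqehYZ0Nr7KlCdPlijwqbj4K3Rh3PCdelZFAMwmek+vPyMikLBRCVje3eEVmSUeIXao4ebfoGRP29HHG0p1Em78p65kmS21kDI0vH5otdefNUvESlCwHYm3EmH0UTm73tJBwkswPJ4m/WcpydyWxdGOLU6ZYR/MJdTtlojzjUjg4N6anpvGmZd1J1+aD5wsOuraS+nq2Ms1LeIIjVEOmJHT6AVtgD19tXiGxXA5PjTYNe7Yy59s9rz3hXVVTQidGAoG14lf8x6gX6IgHiHPx6cNMI6ZTiI3vrFfzp2pFXEoXmHIbbDUFR1j9tmPTh1jeddLViB/PLPI1h5I9eLUh8ujR9LsM7gpK7NjY+8eI2Ue31wbXxvKS3ihkQfQ79j3ZpJcqGJazhrg4uQ69nyKjZtIdWU2mq5HI9vZ13n/+XM4VauKgoJFZFMhMijckE7klIq1No8My7aUzzZ0No7BS4m8c/PhJSUlIZrhdGHksi/IqvUmDwnjIfBGe/oGFSd761cG8Nttb5X807exoD/2ZX0a+T8Rcn+W6HwUVXaY0vWyYrUl4KWnVLWJY0P0J44hdvCmSdqkiEufJy9U8nMdmQuqSI2Hz9r3vyCOBgJKTkDCTYY/7dmQsYWWhsihnlqempknnpGdJY+Dzcqyq+Sbn43cMf3ofDvhytGddrD"/>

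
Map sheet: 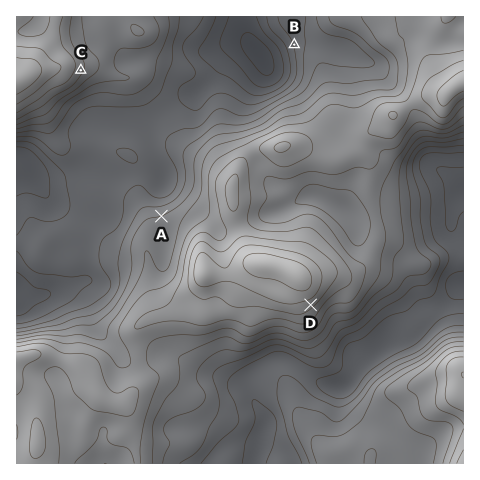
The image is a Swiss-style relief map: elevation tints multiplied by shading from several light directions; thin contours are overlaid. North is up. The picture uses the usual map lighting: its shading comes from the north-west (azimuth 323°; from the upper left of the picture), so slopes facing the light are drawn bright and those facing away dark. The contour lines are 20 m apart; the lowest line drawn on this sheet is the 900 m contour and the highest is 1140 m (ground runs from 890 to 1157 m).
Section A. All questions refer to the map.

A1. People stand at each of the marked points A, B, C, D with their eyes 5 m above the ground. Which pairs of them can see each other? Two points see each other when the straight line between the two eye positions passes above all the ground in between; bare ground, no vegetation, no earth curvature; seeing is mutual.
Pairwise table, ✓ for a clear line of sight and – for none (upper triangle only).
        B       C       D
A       –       ✓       –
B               ✓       –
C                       –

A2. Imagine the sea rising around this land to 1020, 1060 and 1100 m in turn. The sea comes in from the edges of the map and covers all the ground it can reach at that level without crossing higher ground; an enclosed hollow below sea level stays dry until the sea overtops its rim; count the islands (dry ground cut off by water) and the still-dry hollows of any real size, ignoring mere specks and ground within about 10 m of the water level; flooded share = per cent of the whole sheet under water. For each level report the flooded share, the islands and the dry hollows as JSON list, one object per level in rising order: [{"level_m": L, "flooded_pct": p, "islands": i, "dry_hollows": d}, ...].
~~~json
[{"level_m": 1020, "flooded_pct": 46, "islands": 0, "dry_hollows": 0}, {"level_m": 1060, "flooded_pct": 69, "islands": 0, "dry_hollows": 0}, {"level_m": 1100, "flooded_pct": 93, "islands": 1, "dry_hollows": 0}]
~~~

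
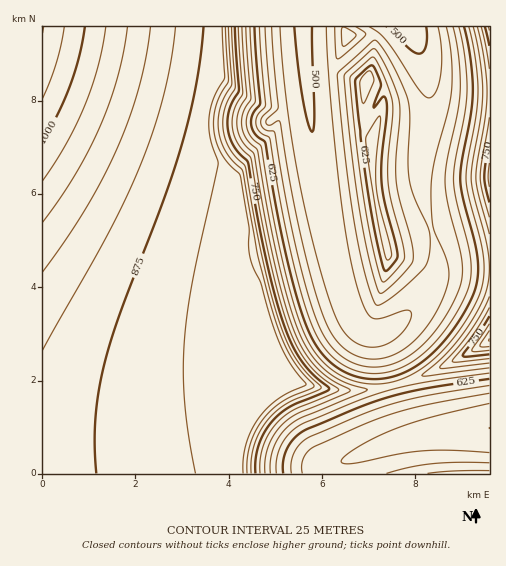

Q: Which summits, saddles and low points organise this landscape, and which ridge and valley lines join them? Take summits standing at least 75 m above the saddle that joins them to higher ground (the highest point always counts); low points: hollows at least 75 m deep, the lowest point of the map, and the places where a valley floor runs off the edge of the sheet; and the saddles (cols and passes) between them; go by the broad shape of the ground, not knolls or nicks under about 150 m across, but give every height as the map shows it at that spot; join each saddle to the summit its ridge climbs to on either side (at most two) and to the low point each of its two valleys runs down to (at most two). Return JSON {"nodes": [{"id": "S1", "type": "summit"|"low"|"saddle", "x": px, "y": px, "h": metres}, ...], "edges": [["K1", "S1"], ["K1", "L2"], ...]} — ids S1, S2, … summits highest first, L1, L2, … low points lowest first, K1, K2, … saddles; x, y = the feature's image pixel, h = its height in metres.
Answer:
{"nodes": [
{"id": "S1", "type": "summit", "x": 43, "y": 28, "h": 1051},
{"id": "S2", "type": "summit", "x": 489, "y": 340, "h": 826},
{"id": "S3", "type": "summit", "x": 489, "y": 177, "h": 784},
{"id": "S4", "type": "summit", "x": 372, "y": 144, "h": 674},
{"id": "L1", "type": "low", "x": 407, "y": 27, "h": 485},
{"id": "L2", "type": "low", "x": 489, "y": 428, "h": 525},
{"id": "K1", "type": "saddle", "x": 393, "y": 386, "h": 660},
{"id": "K2", "type": "saddle", "x": 432, "y": 231, "h": 550},
{"id": "K3", "type": "saddle", "x": 355, "y": 52, "h": 537}],
"edges": [["K1", "S1"], ["K1", "S2"], ["K1", "L1"], ["K1", "L2"], ["K2", "S3"], ["K2", "S4"], ["K2", "L1"], ["K3", "S1"], ["K3", "S4"], ["K3", "L1"]]}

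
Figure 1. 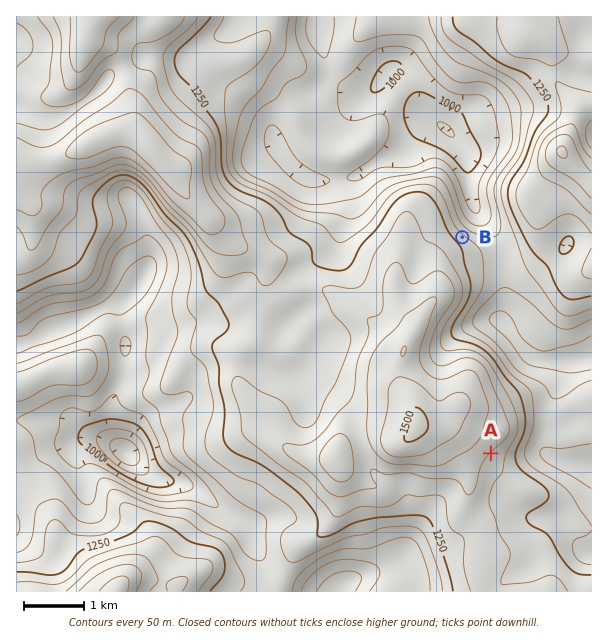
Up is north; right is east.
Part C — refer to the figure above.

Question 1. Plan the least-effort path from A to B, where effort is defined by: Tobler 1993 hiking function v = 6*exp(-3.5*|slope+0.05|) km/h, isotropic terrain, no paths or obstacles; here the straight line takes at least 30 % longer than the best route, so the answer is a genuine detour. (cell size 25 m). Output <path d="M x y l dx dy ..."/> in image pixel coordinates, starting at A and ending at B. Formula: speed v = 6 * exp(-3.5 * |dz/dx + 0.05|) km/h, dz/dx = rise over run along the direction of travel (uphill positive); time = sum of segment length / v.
<path d="M491 453l16-16 3-6 0-35-19-39-12-12-18-9-2-1-1-3 0-8 15-30 0-42-5-9-6-6"/>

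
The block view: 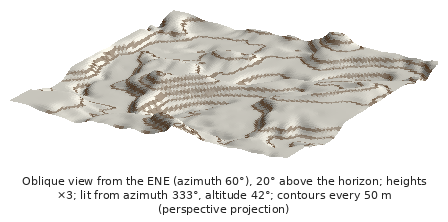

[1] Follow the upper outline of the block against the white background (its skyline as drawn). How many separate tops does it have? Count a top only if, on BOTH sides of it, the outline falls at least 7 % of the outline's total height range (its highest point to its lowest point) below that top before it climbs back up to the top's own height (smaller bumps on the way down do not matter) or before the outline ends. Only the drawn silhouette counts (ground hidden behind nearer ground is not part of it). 2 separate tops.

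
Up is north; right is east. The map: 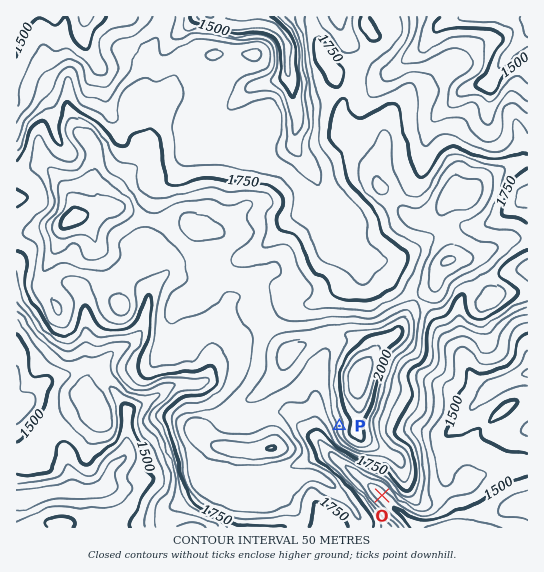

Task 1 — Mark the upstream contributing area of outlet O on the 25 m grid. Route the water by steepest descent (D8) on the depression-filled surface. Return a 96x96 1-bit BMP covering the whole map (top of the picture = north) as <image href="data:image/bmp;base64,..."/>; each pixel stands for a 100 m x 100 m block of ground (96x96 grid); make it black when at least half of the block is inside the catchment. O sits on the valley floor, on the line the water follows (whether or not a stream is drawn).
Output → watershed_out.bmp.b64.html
<image width="96" height="96" href="data:image/bmp;base64,Qk2+BAAAAAAAAD4AAAAoAAAAYAAAAGAAAAABAAEAAAAAAIAEAAATCwAAEwsAAAIAAAAAAAAA////AAAAAAAAAAAAAAAAAAAAAAAAAAAAAAAAAAAAAAAAAAAAAAAAAAAAAAAAAAAAAAAAAcAAAAAAAAAAAAIAA+AAAAAAAAAAAf+AB/AAAAAAAAAAB//AD/gAAAAAAAAAD//gH/wAAAAAAAAAH//gP/4AAAAAAAAAP//4f/8AAAAAAAAAP/////+AAAAAAAAAP/////8AAAAAAAAAP/////8AAAAAAAAAH/////4AAAAAAAAAD/////gAAAAAAAAAB////+AAAAAAAAAAD////8AAAAAAAAAAD////wAAAAAAAAAAB////wAAAAAAAAAAA////wAAAAAAAAAAAf///wAAAAAAAAAAAP///wAAAAAAAAAAAH///wAAAAAAAAAAAB///wAAAAAAAAAAAA///wAAAAAAAAAAAAP//wAAAAAAAAAAAAH//wAAAAAAAAAAAAD//wAAAAAAAAAAAAB//wAAAAAAAAAAAAA//4AAAAAAAAAAAAA//4AAAAAAAAAAAAA//8AAAAAAAAAAAAAf/8AAAAAAAAAAAAAP/4AAAAAAAAAAAAAD/wAAAAAAAAAAAAAA/gAAAAAAAAAAAAAAAAAAAAAAAAAAAAAAAAAAAAAAAAAAAAAAAAAAAAAAAAAAAAAAAAAAAAAAAAAAAAAAAAAAAAAAAAAAAAAAAAAAAAAAAAAAAAAAAAAAAAAAAAAAAAAAAAAAAAAAAAAAAAAAAAAAAAAAAAAAAAAAAAAAAAAAAAAAAAAAAAAAAAAAAAAAAAAAAAAAAAAAAAAAAAAAAAAAAAAAAAAAAAAAAAAAAAAAAAAAAAAAAAAAAAAAAAAAAAAAAAAAAAAAAAAAAAAAAAAAAAAAAAAAAAAAAAAAAAAAAAAAAAAAAAAAAAAAAAAAAAAAAAAAAAAAAAAAAAAAAAAAAAAAAAAAAAAAAAAAAAAAAAAAAAAAAAAAAAAAAAAAAAAAAAAAAAAAAAAAAAAAAAAAAAAAAAAAAAAAAAAAAAAAAAAAAAAAAAAAAAAAAAAAAAAAAAAAAAAAAAAAAAAAAAAAAAAAAAAAAAAAAAAAAAAAAAAAAAAAAAAAAAAAAAAAAAAAAAAAAAAAAAAAAAAAAAAAAAAAAAAAAAAAAAAAAAAAAAAAAAAAAAAAAAAAAAAAAAAAAAAAAAAAAAAAAAAAAAAAAAAAAAAAAAAAAAAAAAAAAAAAAAAAAAAAAAAAAAAAAAAAAAAAAAAAAAAAAAAAAAAAAAAAAAAAAAAAAAAAAAAAAAAAAAAAAAAAAAAAAAAAAAAAAAAAAAAAAAAAAAAAAAAAAAAAAAAAAAAAAAAAAAAAAAAAAAAAAAAAAAAAAAAAAAAAAAAAAAAAAAAAAAAAAAAAAAAAAAAAAAAAAAAAAAAAAAAAAAAAAAAAAAAAAAAAAAAAAAAAAAAAAAAAAAAAAAAAAAAAAAAAAAAAAAAAAAAAAAAAAAAAAAAAAAAAAAAAAAAAAAAAAAAAAAAAAAAAAAAAAAAAAAAAAAAAAAAAAAAAAAAAAAAAAAAAAAAAAAAAAAAAAAAAAAA="/>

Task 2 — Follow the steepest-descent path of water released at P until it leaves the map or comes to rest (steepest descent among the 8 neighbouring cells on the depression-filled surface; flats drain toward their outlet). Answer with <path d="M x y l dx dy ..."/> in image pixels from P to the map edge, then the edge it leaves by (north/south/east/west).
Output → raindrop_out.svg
<path d="M339 426l-9 0-9 9 0 7 4 4 0 1 16 16 8 6 18 16 11 6 15 16 1 0 17 15 11 5"/>
exit: south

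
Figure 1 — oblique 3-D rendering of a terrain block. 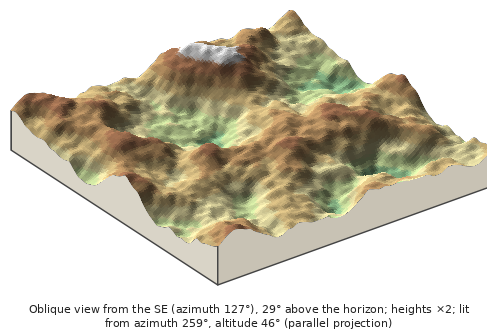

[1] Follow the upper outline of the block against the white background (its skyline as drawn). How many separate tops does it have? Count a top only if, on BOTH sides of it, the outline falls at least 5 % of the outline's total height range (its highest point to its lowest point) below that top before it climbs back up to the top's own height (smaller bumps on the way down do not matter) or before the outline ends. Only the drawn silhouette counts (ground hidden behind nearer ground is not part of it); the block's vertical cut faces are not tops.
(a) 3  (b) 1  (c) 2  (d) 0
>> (c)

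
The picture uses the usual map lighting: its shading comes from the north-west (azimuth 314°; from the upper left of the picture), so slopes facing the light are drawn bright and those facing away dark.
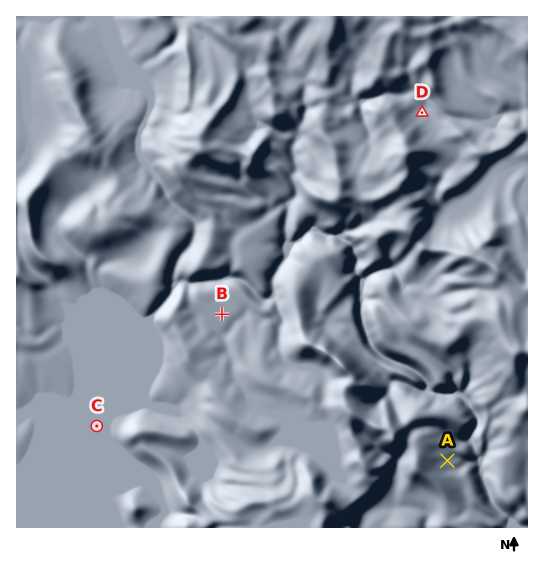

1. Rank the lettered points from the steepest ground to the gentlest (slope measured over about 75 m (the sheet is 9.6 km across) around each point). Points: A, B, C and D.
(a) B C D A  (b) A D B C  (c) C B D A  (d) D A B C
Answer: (b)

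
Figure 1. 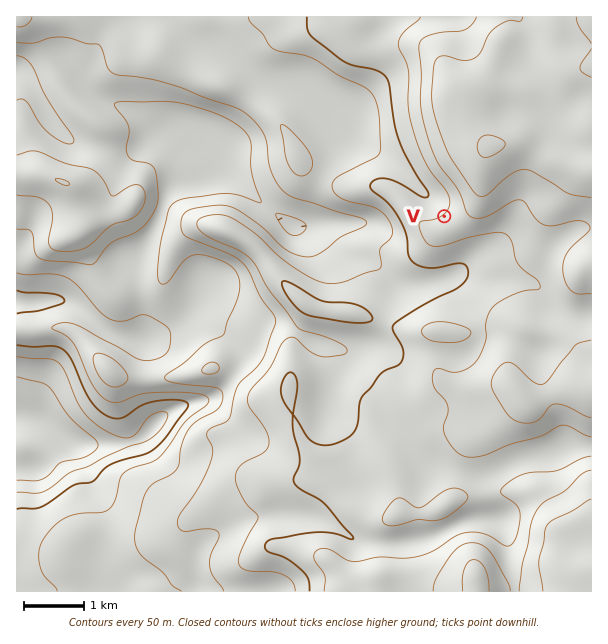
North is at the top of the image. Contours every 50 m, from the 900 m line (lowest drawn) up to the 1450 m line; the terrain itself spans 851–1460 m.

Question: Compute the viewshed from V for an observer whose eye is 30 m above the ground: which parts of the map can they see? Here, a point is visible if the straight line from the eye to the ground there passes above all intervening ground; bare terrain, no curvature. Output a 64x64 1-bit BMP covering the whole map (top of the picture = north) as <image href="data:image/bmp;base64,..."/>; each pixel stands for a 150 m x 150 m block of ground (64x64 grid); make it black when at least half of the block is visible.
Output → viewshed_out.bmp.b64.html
<image width="64" height="64" href="data:image/bmp;base64,Qk0+AgAAAAAAAD4AAAAoAAAAQAAAAEAAAAABAAEAAAAAAAACAAATCwAAEwsAAAIAAAAAAAAA////AAAAAAAAAAAACA+D4AAAAAAP/8/AAAAAAB////8AAAAAP////wAAAAD4Afz/AAAAH/AA+HgAAAAPwAAgcAAAAAAAAAA8AAAAAAP4AAMAAAAAD/8AAwAAAAAcf8ABAAAAAHx/gAEAAAAD/HgAAQAAAAH8cAAAAAAAAPzwAAAAAAAA/+AAAAAAAAH/4AAAAAAAAf/A4AAAAAAB/8PAAAAAAAP7gIAAAAAAA/uEAAAAAAAD//wAwAAAAAP/4GP/AAAAA//j//8AAAADj8H//wAAAAMDgD+PAAAAAAAAH48AAAAAAAAfDwAAAAAAAD8fAAAAAAD///8AAAAAA////gAAAAD/j//8AAAAAf8B//wAAAAD/gA//AAAAAf4AA/8AAAAB+AAB/4AAAAPwAAD/wAAAB8AAAD/AAAAPgAAAAMCAAD8AAIAAAGAAfgAB4AAA8AD+AAP4AADzAP4AB/gAAPHE//4P/AAB8f/w///4AAP9/4BwP/gAB//+AHAf+AAP//gAcB/4AA8/8ADwH+AAHx/gAPB/wAA+H8AA/9+AADg/gAH/j4AAMD+AAf+EAAAgf4AD/4AAAAD/wff/gAAAAf////+AAAAB/////8AAAAPP+P//4AAAB4f5///gAAAPhn////AAAD/EP///4AAAP/A////AAAA/4D/+H8AAAD/wP/4HwAAAA=="/>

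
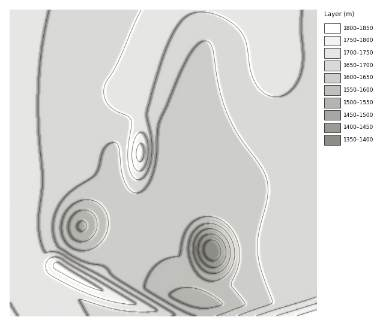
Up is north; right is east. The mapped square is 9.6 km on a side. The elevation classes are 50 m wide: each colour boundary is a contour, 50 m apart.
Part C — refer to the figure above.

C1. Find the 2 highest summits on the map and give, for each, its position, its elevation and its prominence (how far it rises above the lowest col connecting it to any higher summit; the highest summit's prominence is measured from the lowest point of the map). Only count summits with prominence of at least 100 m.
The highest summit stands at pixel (59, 266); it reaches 1822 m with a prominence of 155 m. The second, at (140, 153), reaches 1819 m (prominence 142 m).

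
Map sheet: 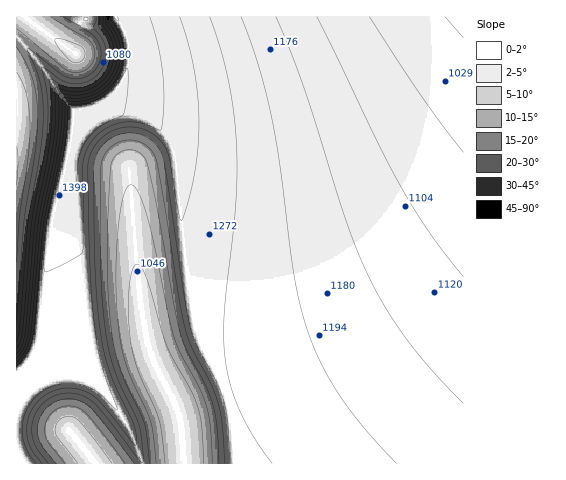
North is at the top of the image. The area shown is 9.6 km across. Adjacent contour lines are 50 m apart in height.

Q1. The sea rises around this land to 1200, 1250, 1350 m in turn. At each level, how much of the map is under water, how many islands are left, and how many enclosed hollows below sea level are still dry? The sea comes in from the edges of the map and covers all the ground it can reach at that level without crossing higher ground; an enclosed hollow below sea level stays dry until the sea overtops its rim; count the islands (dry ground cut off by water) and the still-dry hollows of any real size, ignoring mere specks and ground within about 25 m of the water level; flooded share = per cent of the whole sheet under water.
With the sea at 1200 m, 58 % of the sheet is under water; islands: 0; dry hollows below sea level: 0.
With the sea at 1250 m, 76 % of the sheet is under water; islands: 0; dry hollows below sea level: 0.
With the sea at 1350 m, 95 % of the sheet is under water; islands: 0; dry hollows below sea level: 0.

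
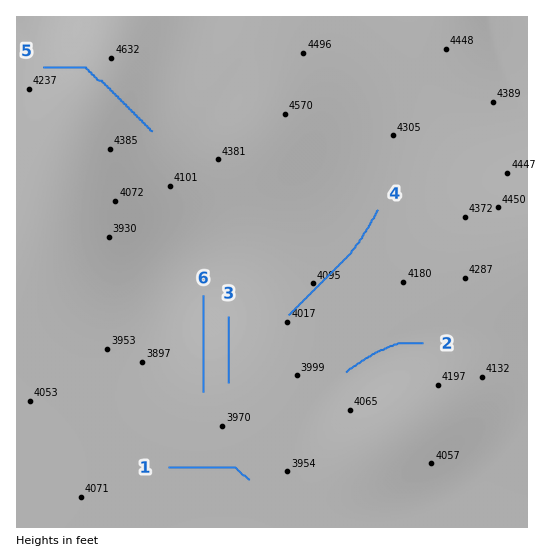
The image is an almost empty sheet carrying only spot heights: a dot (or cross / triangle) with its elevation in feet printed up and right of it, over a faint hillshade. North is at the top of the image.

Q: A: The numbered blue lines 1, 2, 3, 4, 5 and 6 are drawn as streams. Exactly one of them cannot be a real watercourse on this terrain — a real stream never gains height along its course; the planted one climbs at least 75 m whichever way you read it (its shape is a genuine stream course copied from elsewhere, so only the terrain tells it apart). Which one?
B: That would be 5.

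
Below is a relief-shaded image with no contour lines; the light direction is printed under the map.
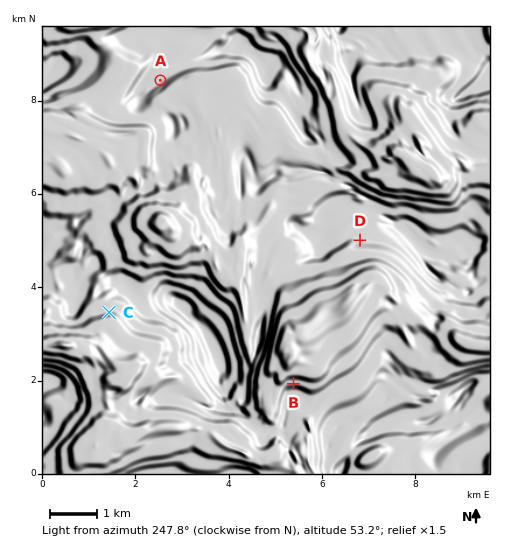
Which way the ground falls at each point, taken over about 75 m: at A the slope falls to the SE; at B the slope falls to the N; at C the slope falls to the S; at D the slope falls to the S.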